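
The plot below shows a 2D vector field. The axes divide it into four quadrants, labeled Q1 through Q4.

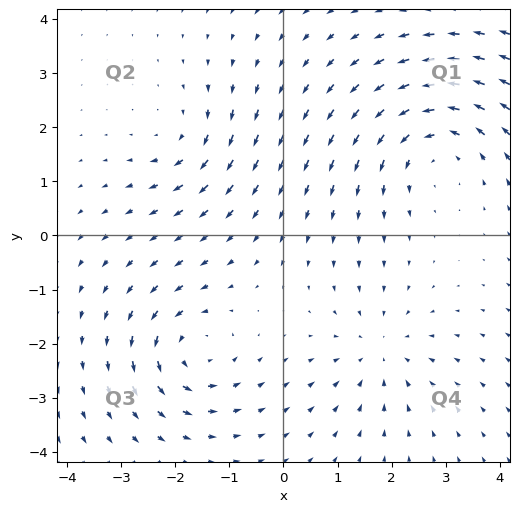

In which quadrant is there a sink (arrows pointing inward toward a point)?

The sink sits at approximately (1.8, -2.1), which lies in quadrant Q4. The divergence there is about -3, negative as expected for a sink.

Q4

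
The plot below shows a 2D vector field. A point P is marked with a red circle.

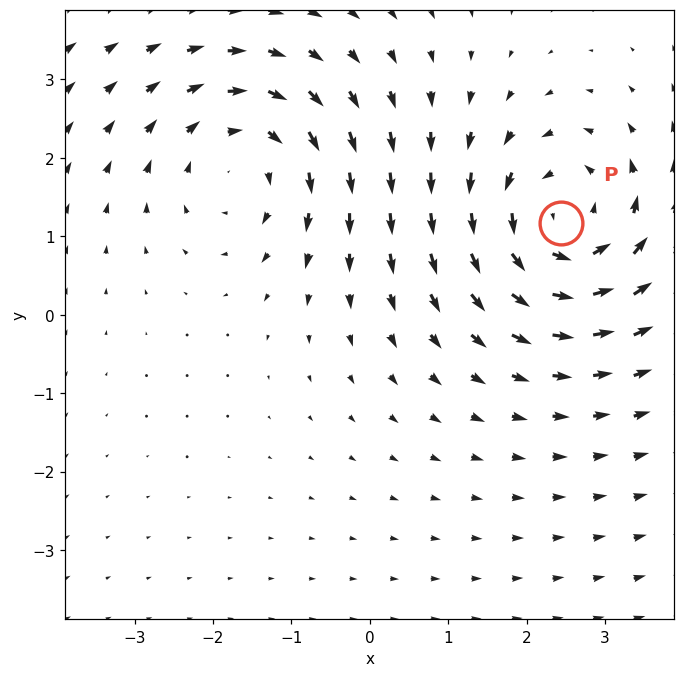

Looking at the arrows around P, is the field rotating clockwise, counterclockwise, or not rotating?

Near P at (2.4, 1.2) the arrows circulate counterclockwise. The curl (z-component) there is about +4; positive curl means counterclockwise rotation.

counterclockwise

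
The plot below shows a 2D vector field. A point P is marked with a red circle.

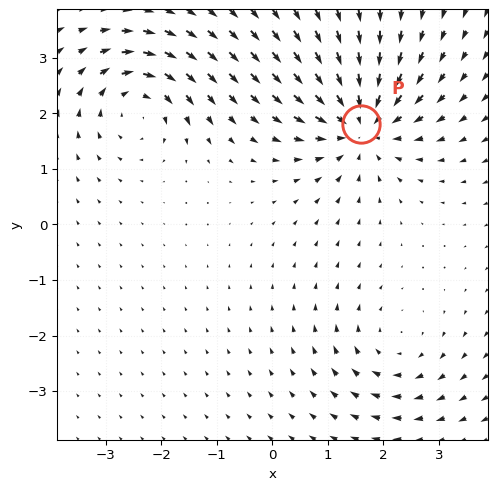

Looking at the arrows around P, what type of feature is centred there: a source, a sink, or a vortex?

At P (1.6, 1.8) the arrows converge inward. Divergence about -6, curl ≈0 — negative divergence with near-zero curl is a sink.

sink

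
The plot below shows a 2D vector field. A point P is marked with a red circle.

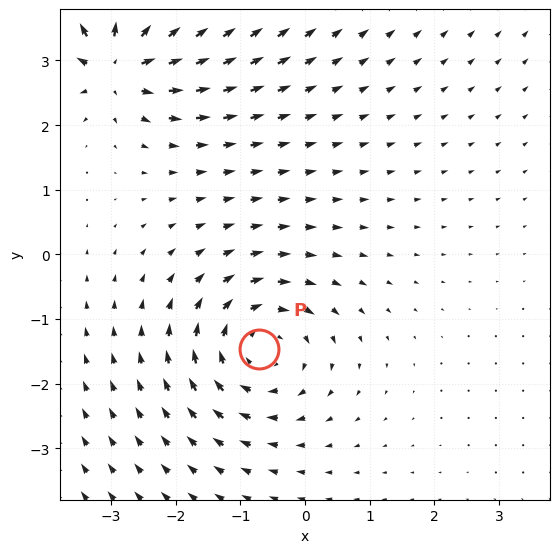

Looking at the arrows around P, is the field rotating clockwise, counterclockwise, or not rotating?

clockwise

Near P at (-0.7, -1.5) the arrows circulate clockwise. The curl (z-component) there is about -3; negative curl means clockwise rotation.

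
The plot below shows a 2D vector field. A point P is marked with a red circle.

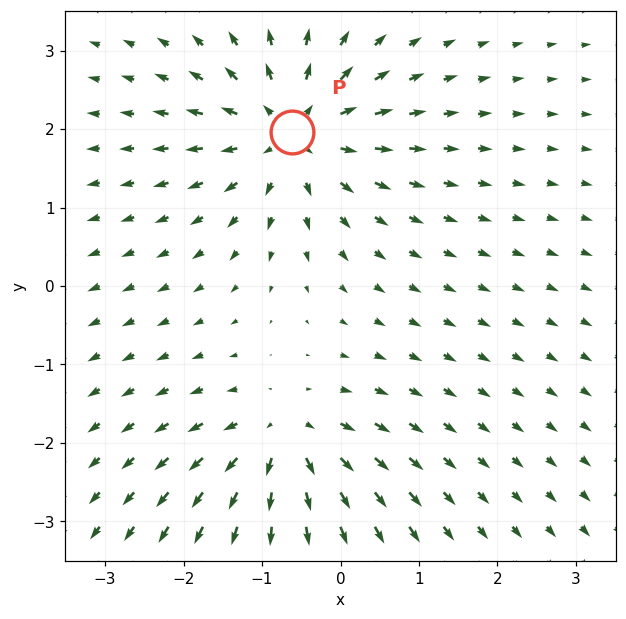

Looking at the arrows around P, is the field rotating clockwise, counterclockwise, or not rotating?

Near P at (-0.6, 2.0) the arrows show no circulation. The curl there is ≈0.

not rotating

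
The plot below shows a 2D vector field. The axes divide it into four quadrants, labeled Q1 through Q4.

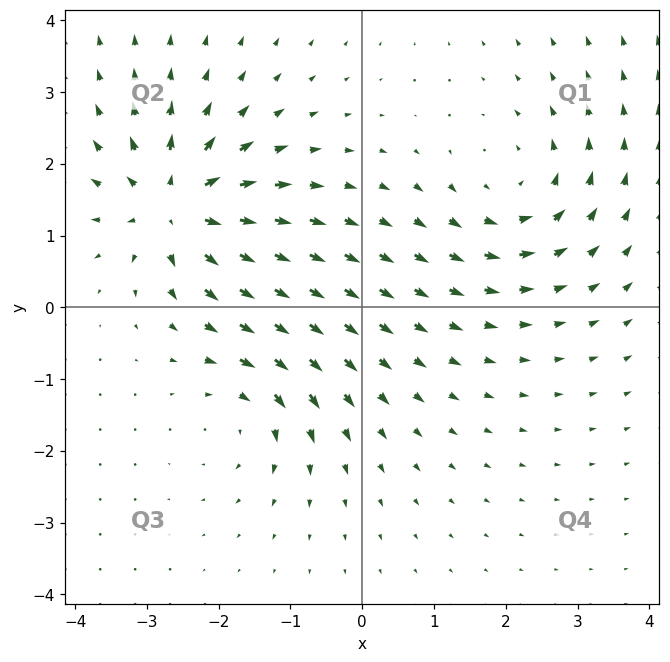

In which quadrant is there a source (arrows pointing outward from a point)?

The source sits at approximately (-2.6, 1.4), which lies in quadrant Q2. The divergence there is about +7, positive as expected for a source.

Q2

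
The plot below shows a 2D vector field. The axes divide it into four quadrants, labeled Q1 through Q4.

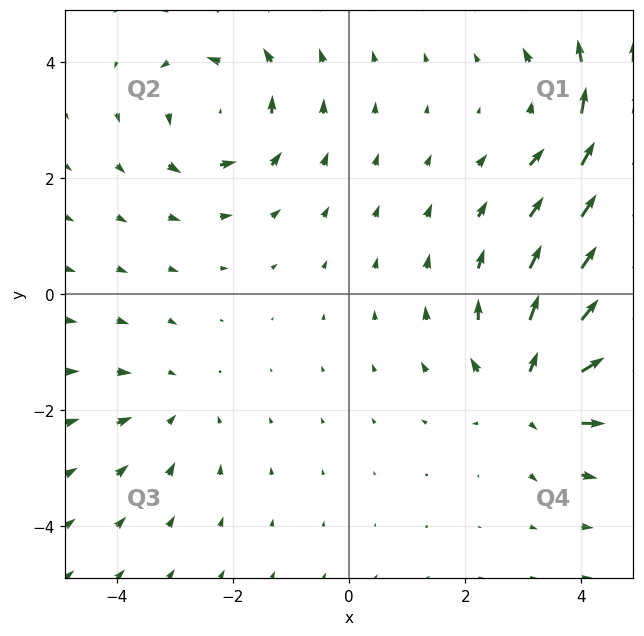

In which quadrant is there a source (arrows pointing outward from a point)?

Q4

The source sits at approximately (3.2, -1.6), which lies in quadrant Q4. The divergence there is about +5, positive as expected for a source.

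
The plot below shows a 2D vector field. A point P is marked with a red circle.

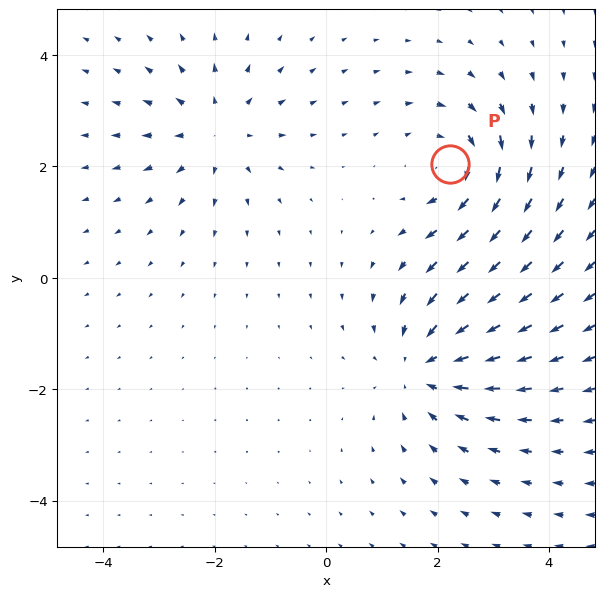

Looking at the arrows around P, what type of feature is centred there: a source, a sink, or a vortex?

vortex

At P (2.2, 2.0) the arrows circulate clockwise. Divergence ≈0, curl about -4 — near-zero divergence with nonzero curl is a vortex.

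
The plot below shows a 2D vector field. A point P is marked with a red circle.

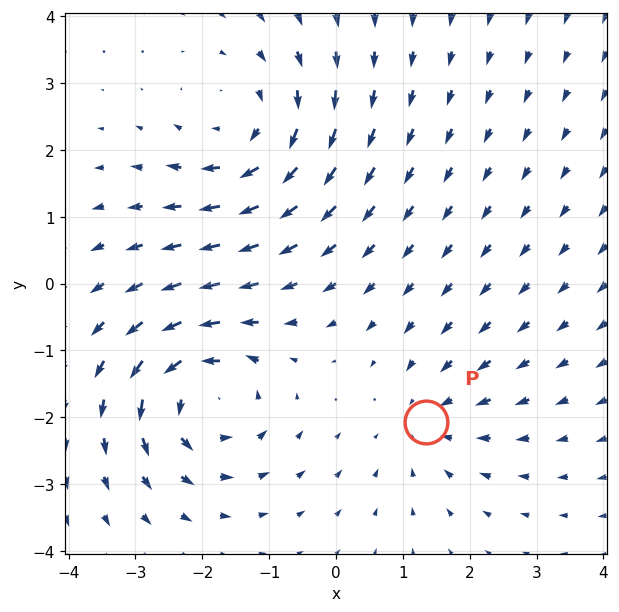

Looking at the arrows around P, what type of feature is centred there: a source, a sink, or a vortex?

sink

At P (1.3, -2.1) the arrows converge inward. Divergence about -3, curl ≈0 — negative divergence with near-zero curl is a sink.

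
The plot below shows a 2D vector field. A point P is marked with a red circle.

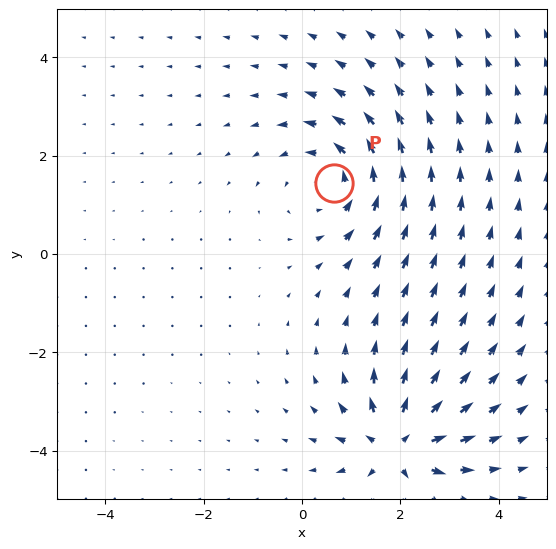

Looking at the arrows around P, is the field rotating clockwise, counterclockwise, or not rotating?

counterclockwise

Near P at (0.6, 1.4) the arrows circulate counterclockwise. The curl (z-component) there is about +4; positive curl means counterclockwise rotation.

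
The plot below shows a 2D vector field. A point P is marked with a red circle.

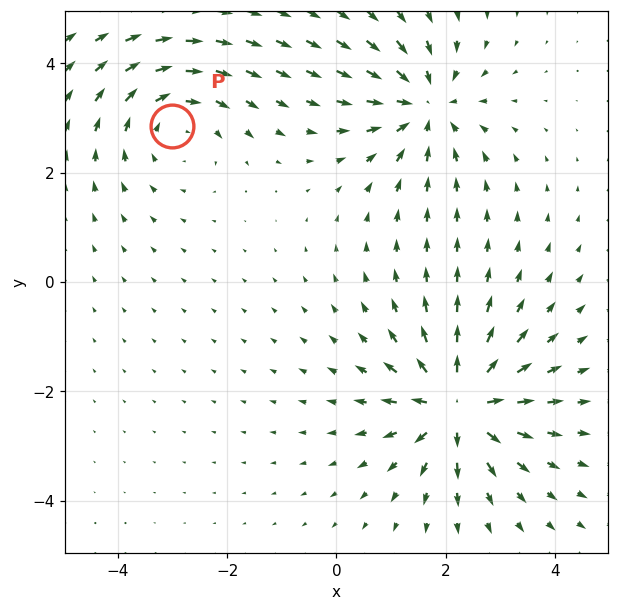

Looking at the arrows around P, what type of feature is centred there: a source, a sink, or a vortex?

At P (-3.0, 2.9) the arrows circulate clockwise. Divergence ≈0, curl about -3 — near-zero divergence with nonzero curl is a vortex.

vortex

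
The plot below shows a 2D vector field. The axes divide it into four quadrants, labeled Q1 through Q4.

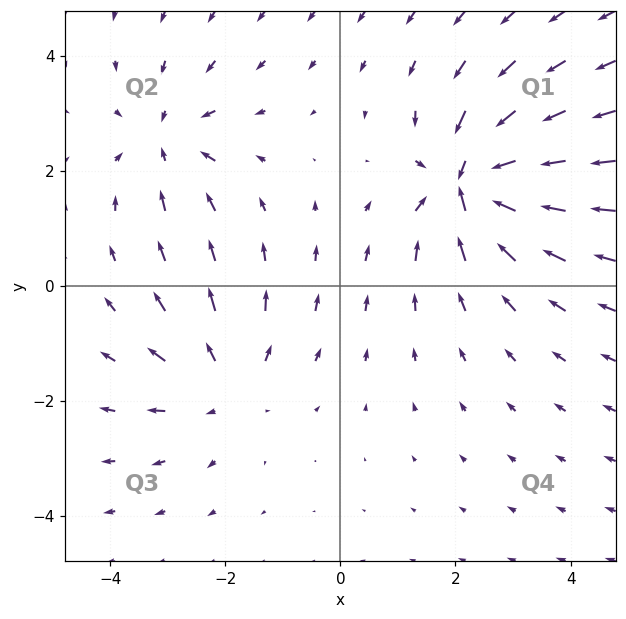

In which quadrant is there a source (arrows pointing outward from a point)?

Q3

The source sits at approximately (-2.0, -1.7), which lies in quadrant Q3. The divergence there is about +3, positive as expected for a source.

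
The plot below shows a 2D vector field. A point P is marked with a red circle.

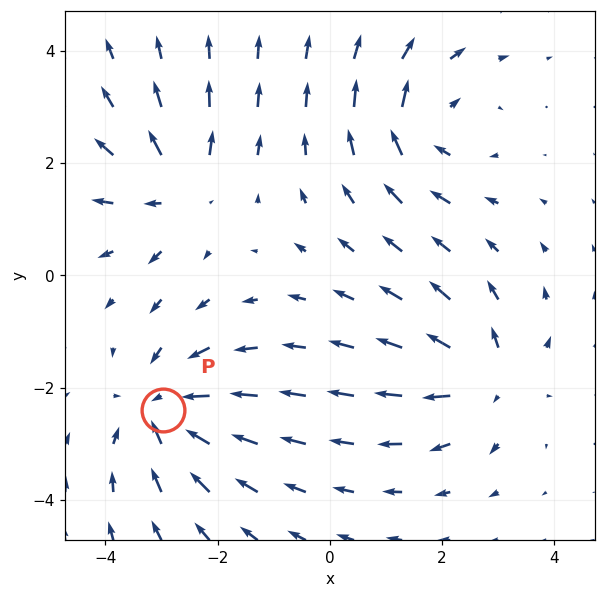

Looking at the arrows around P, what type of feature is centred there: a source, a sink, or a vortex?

At P (-3.0, -2.4) the arrows converge inward. Divergence about -3, curl ≈0 — negative divergence with near-zero curl is a sink.

sink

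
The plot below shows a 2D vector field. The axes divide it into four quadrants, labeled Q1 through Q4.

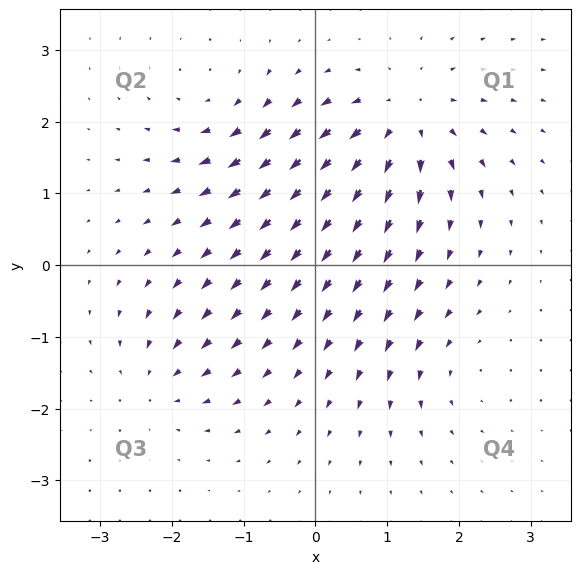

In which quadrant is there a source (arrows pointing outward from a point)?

Q1

The source sits at approximately (1.2, 2.0), which lies in quadrant Q1. The divergence there is about +6, positive as expected for a source.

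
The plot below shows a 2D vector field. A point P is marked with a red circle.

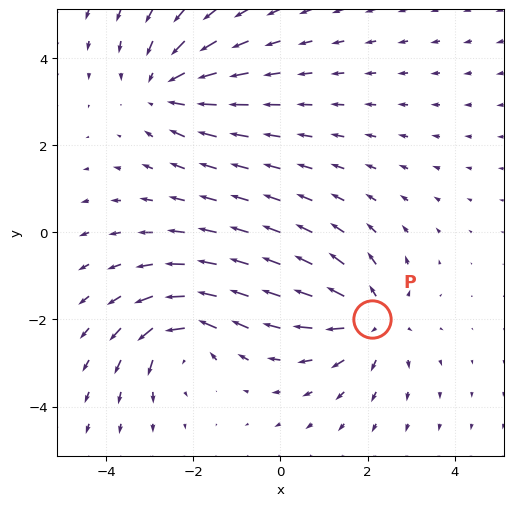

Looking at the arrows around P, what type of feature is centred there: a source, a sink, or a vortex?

source

At P (2.1, -2.0) the arrows spread outward. Divergence about +4, curl ≈0 — positive divergence with near-zero curl is a source.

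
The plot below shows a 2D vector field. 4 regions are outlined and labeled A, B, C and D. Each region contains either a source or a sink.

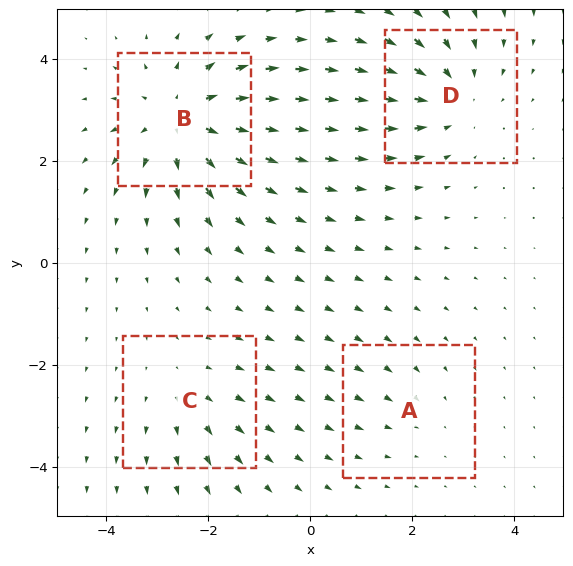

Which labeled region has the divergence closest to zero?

A

Divergence at each region's feature centre — A: about -2, B: about +6, C: about +3, D: about -4. Region A is closest to zero.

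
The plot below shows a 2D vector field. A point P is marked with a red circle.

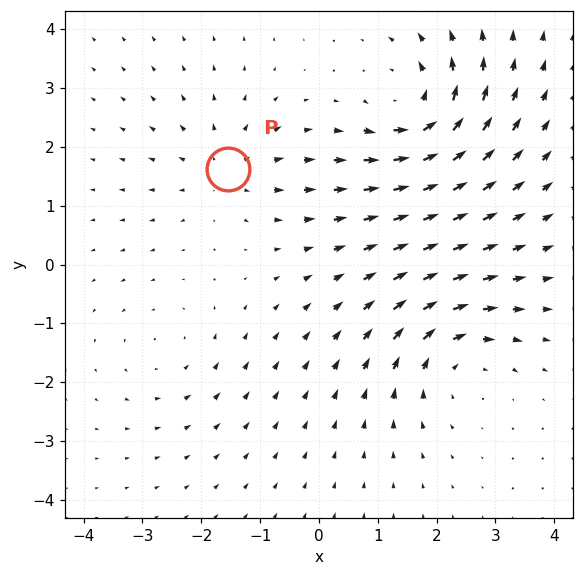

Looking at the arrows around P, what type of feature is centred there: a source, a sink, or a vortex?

At P (-1.6, 1.6) the arrows spread outward. Divergence about +3, curl ≈0 — positive divergence with near-zero curl is a source.

source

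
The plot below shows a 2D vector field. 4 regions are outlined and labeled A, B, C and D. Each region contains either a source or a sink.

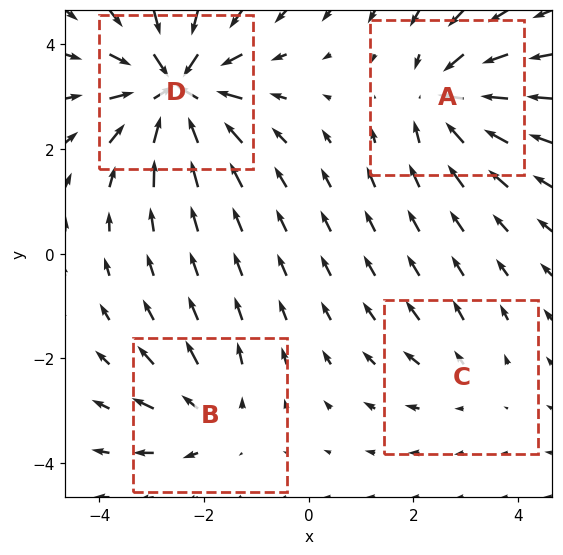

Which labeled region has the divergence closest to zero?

C

Divergence at each region's feature centre — A: about -5, B: about +3, C: about +2, D: about -8. Region C is closest to zero.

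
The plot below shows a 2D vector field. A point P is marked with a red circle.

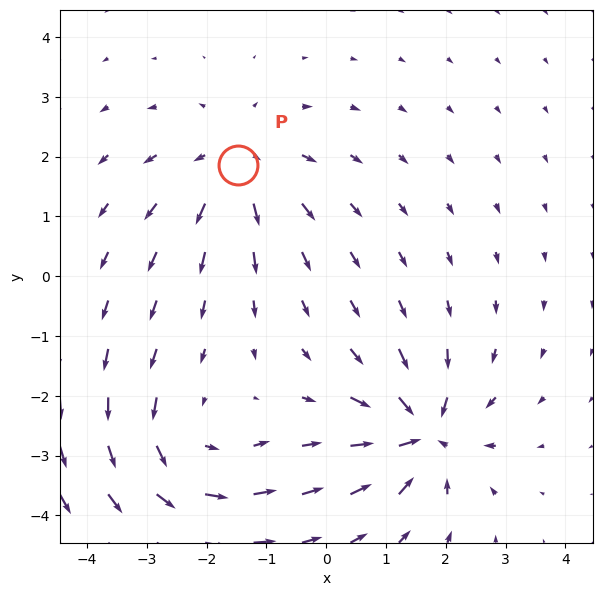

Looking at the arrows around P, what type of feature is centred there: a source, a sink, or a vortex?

source

At P (-1.5, 1.9) the arrows spread outward. Divergence about +3, curl ≈0 — positive divergence with near-zero curl is a source.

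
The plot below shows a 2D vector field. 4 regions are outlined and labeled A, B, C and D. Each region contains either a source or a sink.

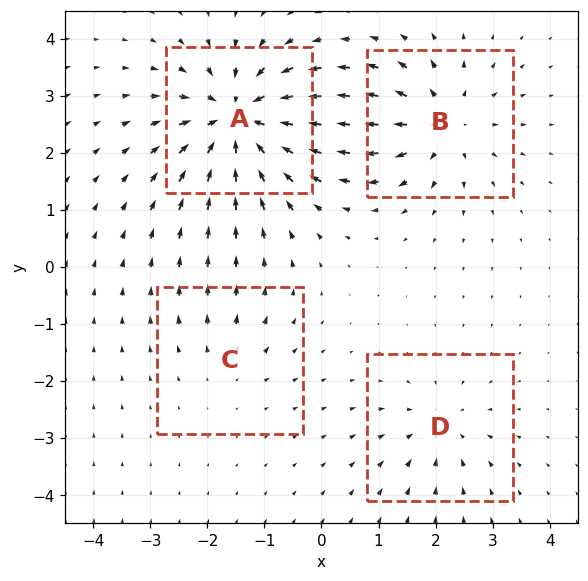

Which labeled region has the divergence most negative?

A

Divergence at each region's feature centre — A: about -9, B: about +6, C: about +2, D: about -4. Region A is most negative.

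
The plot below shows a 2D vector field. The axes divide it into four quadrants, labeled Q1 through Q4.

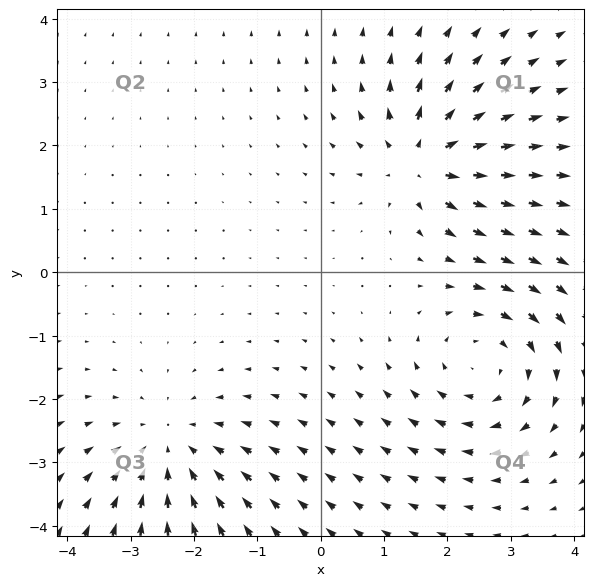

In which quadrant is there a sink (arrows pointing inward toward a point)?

Q3

The sink sits at approximately (-2.4, -2.8), which lies in quadrant Q3. The divergence there is about -3, negative as expected for a sink.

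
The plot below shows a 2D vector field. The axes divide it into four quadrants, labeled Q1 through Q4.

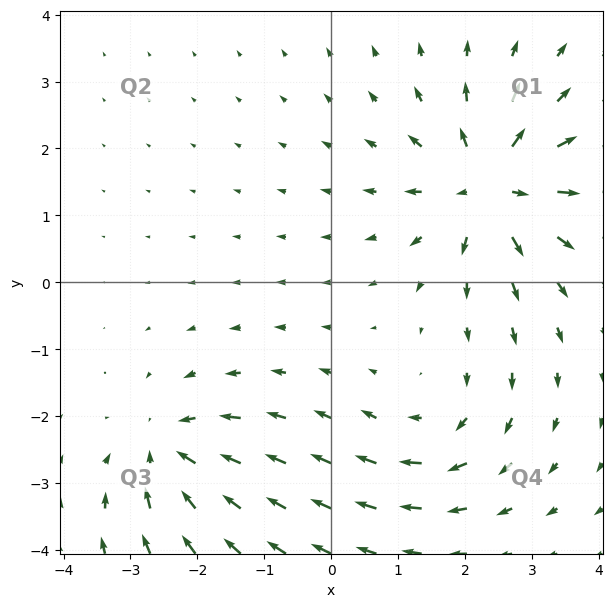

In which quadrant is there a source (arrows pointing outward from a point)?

Q1

The source sits at approximately (2.4, 1.4), which lies in quadrant Q1. The divergence there is about +5, positive as expected for a source.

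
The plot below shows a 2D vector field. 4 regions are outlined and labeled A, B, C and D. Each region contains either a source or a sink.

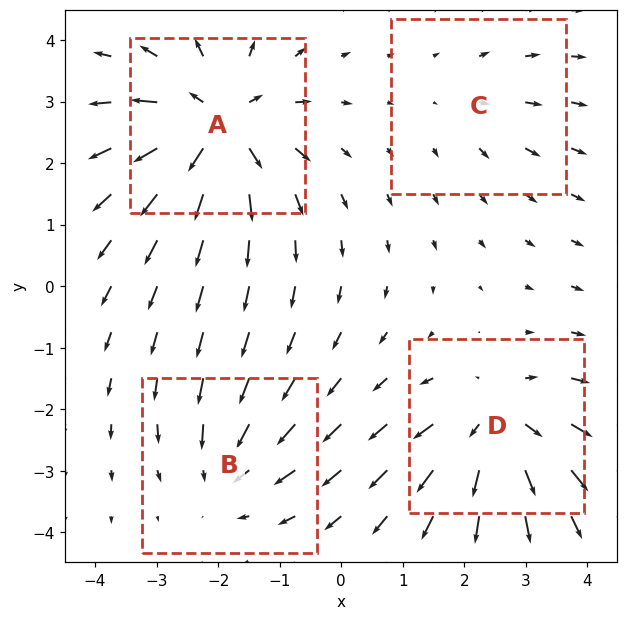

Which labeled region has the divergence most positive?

A

Divergence at each region's feature centre — A: about +7, B: about -4, C: about +2, D: about +6. Region A is most positive.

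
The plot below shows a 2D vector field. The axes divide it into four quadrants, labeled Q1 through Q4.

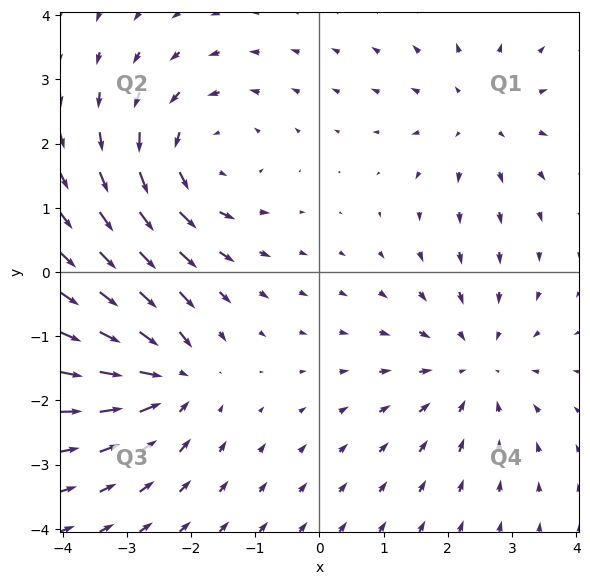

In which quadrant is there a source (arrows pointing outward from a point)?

The source sits at approximately (2.5, 2.4), which lies in quadrant Q1. The divergence there is about +3, positive as expected for a source.

Q1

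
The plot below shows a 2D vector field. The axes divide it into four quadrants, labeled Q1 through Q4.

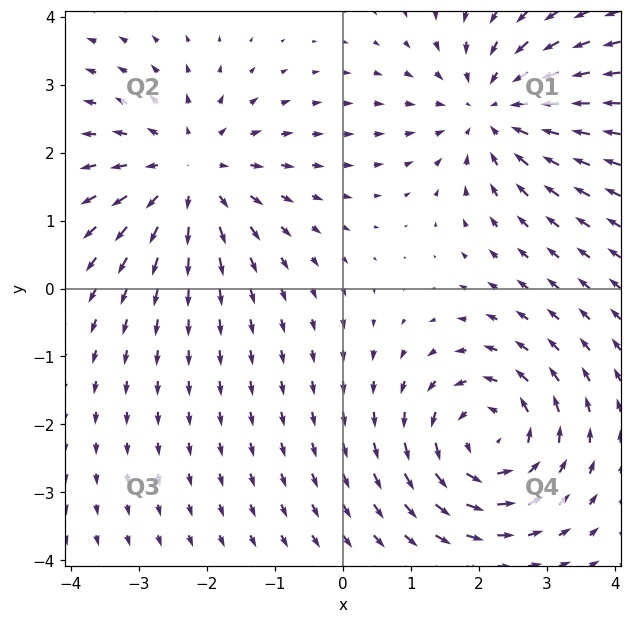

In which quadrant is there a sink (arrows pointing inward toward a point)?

Q1

The sink sits at approximately (2.2, 2.6), which lies in quadrant Q1. The divergence there is about -4, negative as expected for a sink.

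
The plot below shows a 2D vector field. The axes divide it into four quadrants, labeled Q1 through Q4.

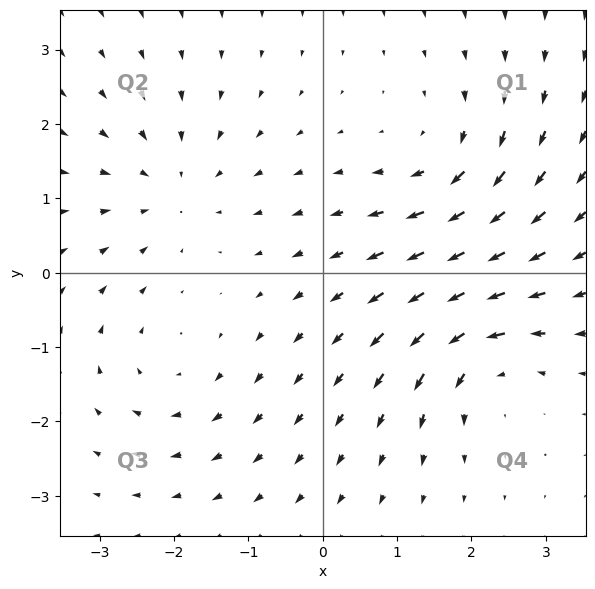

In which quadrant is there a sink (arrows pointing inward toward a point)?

Q2

The sink sits at approximately (-2.0, 1.2), which lies in quadrant Q2. The divergence there is about -4, negative as expected for a sink.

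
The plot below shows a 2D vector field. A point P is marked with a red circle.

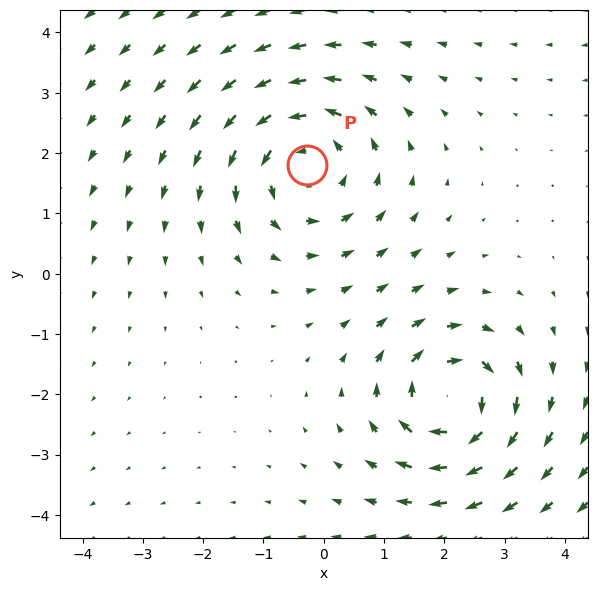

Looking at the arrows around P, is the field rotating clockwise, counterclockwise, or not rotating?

Near P at (-0.3, 1.8) the arrows circulate counterclockwise. The curl (z-component) there is about +3; positive curl means counterclockwise rotation.

counterclockwise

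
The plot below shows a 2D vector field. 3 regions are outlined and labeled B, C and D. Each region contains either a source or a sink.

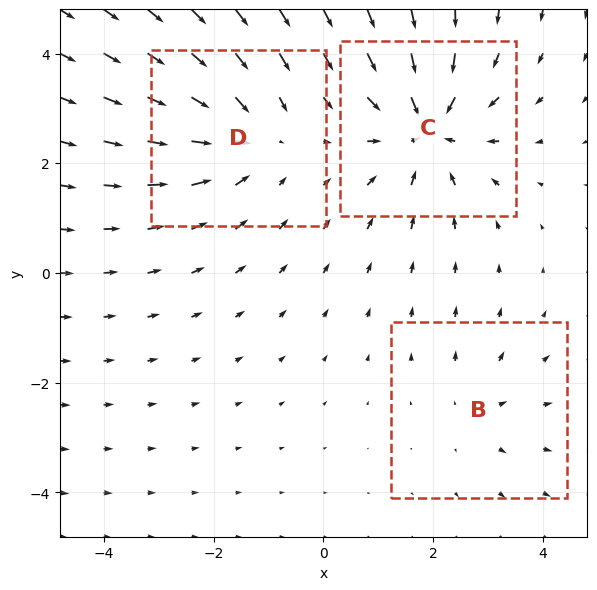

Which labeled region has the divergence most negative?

Divergence at each region's feature centre — B: about +2, C: about -5, D: about -3. Region C is most negative.

C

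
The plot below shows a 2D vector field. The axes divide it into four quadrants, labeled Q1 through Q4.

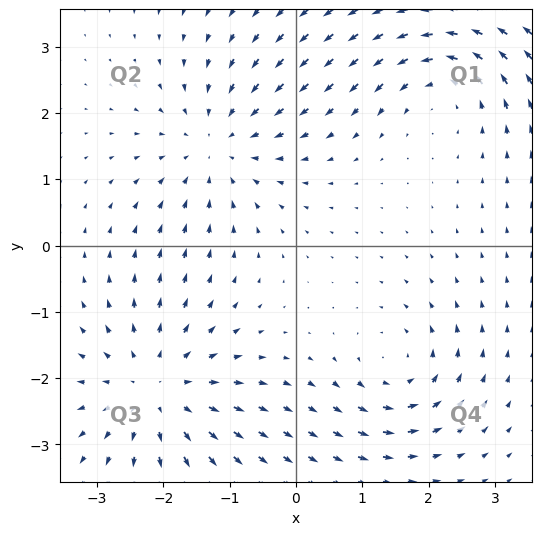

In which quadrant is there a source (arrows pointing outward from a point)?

Q3

The source sits at approximately (-2.1, -2.2), which lies in quadrant Q3. The divergence there is about +4, positive as expected for a source.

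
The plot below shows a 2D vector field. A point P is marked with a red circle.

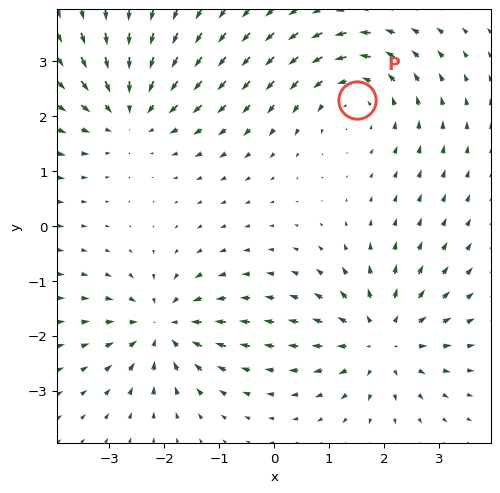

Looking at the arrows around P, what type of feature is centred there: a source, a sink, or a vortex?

vortex

At P (1.5, 2.3) the arrows circulate counterclockwise. Divergence ≈0, curl about +4 — near-zero divergence with nonzero curl is a vortex.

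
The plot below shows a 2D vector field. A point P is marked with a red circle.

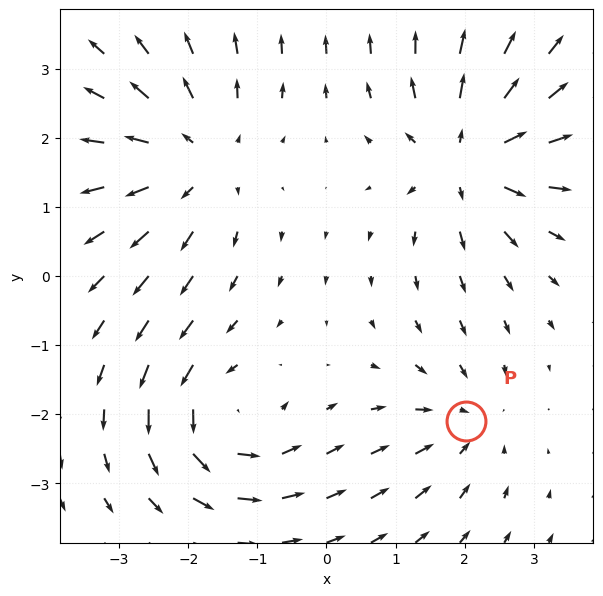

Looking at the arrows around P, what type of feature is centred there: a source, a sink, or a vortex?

sink

At P (2.0, -2.1) the arrows converge inward. Divergence about -3, curl ≈0 — negative divergence with near-zero curl is a sink.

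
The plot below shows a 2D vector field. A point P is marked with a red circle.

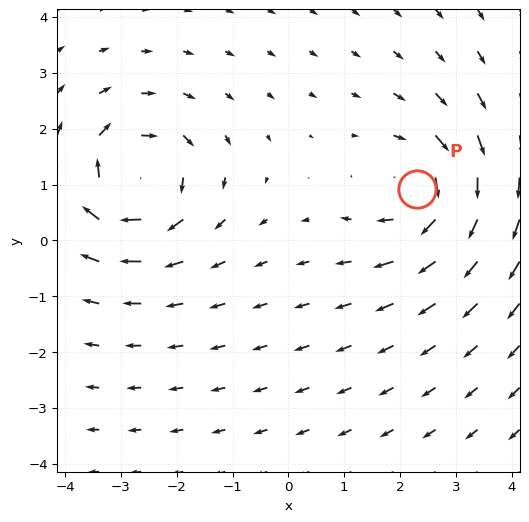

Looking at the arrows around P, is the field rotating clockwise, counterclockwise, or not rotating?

Near P at (2.3, 0.9) the arrows circulate clockwise. The curl (z-component) there is about -5; negative curl means clockwise rotation.

clockwise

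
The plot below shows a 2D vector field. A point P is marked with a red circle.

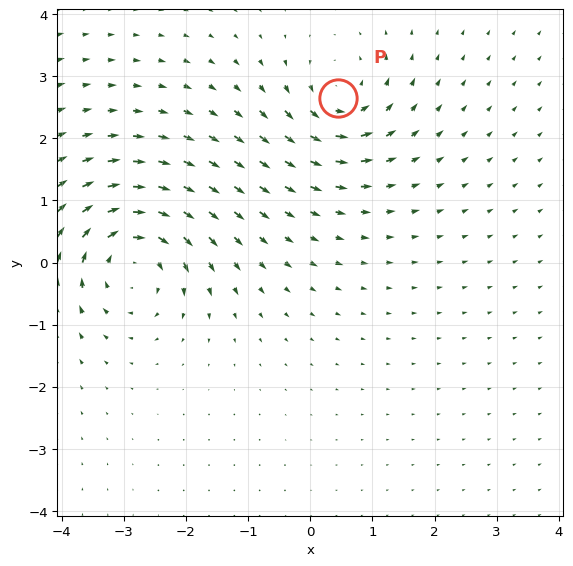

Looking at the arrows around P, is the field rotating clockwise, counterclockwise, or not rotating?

counterclockwise

Near P at (0.4, 2.7) the arrows circulate counterclockwise. The curl (z-component) there is about +4; positive curl means counterclockwise rotation.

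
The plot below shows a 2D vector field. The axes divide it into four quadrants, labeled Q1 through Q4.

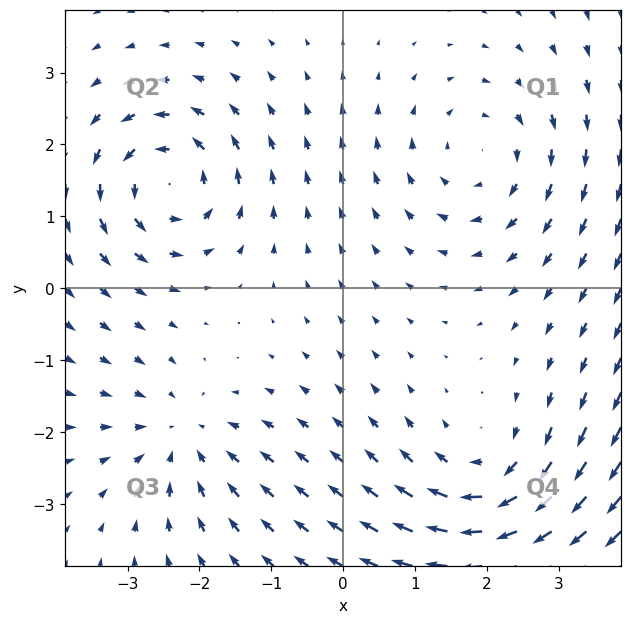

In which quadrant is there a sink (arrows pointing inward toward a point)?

The sink sits at approximately (-2.2, -2.1), which lies in quadrant Q3. The divergence there is about -4, negative as expected for a sink.

Q3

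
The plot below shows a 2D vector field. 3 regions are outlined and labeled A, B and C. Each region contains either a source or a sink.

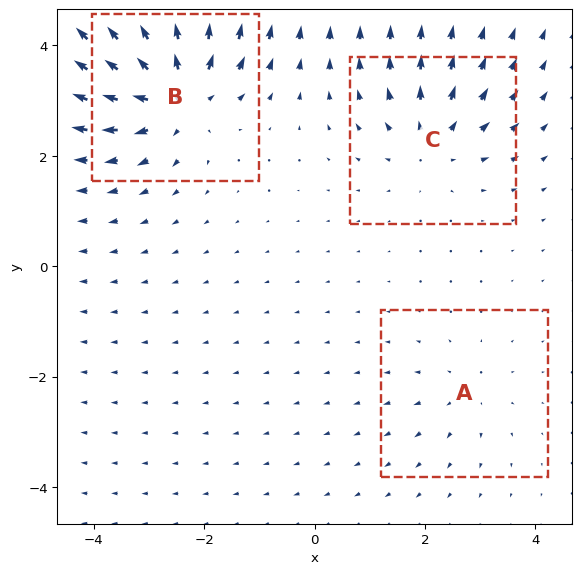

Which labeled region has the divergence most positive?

B

Divergence at each region's feature centre — A: about +2, B: about +6, C: about +3. Region B is most positive.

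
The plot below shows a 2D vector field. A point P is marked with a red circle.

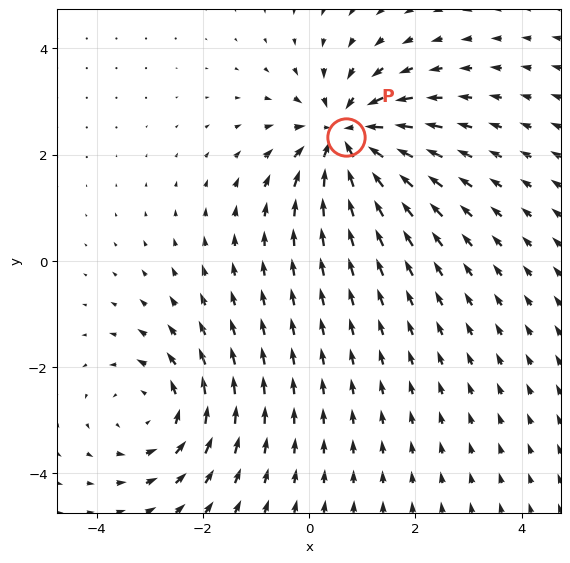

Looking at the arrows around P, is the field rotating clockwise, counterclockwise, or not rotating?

Near P at (0.7, 2.3) the arrows show no circulation. The curl there is ≈0.

not rotating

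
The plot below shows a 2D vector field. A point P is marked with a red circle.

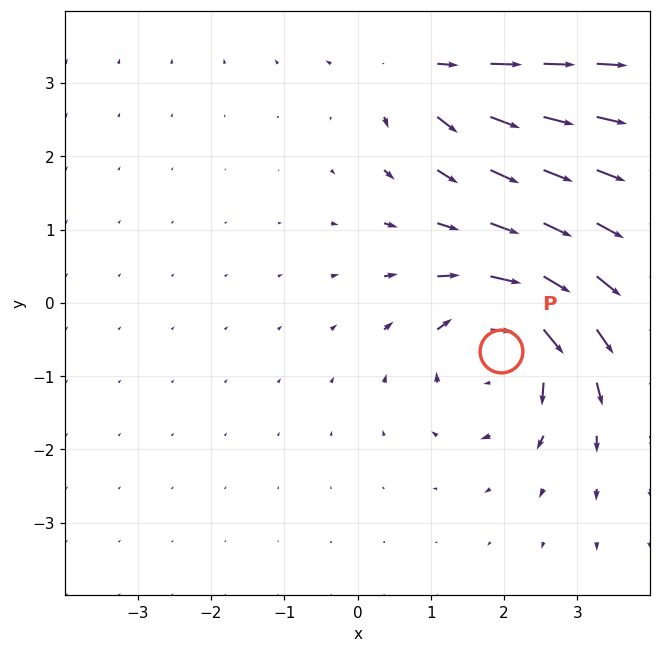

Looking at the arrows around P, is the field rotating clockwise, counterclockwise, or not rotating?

clockwise

Near P at (2.0, -0.7) the arrows circulate clockwise. The curl (z-component) there is about -4; negative curl means clockwise rotation.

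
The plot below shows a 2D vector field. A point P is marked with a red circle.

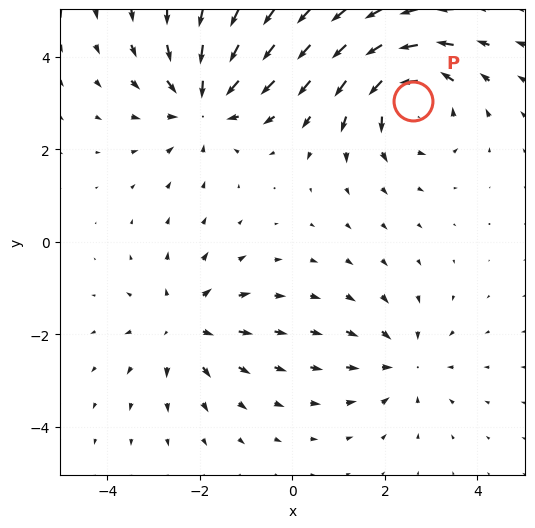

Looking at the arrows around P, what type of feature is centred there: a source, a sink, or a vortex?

At P (2.6, 3.1) the arrows circulate counterclockwise. Divergence ≈0, curl about +5 — near-zero divergence with nonzero curl is a vortex.

vortex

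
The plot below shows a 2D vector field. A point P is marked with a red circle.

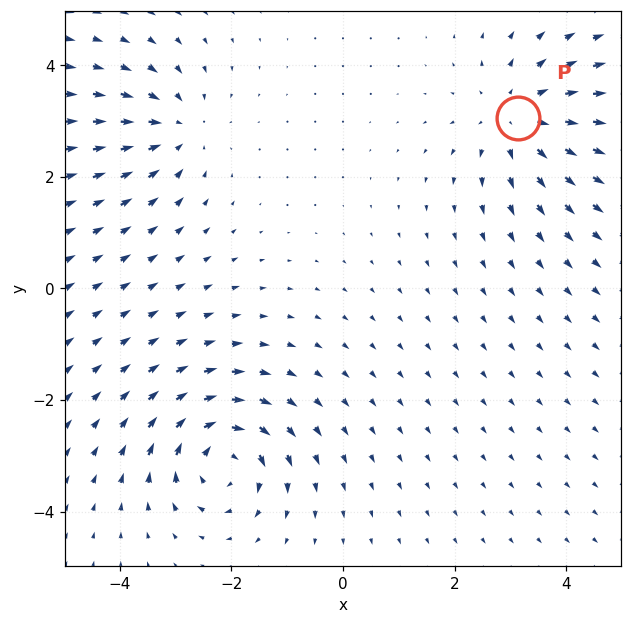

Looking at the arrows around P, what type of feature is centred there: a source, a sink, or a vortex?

At P (3.1, 3.1) the arrows spread outward. Divergence about +4, curl ≈0 — positive divergence with near-zero curl is a source.

source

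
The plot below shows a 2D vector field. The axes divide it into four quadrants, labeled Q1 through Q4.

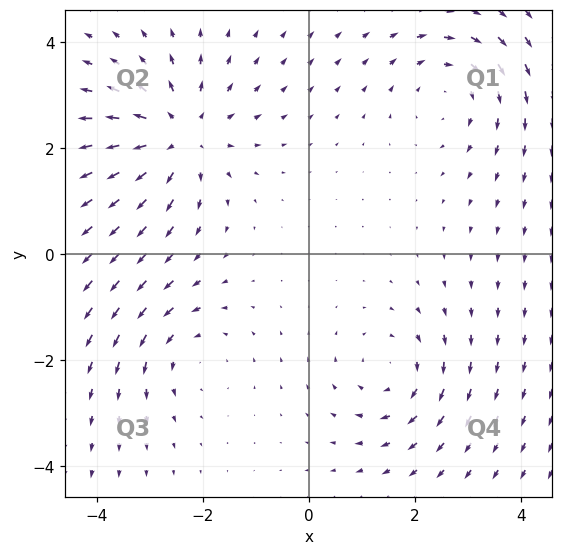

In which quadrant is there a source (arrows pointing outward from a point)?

The source sits at approximately (-2.5, 2.2), which lies in quadrant Q2. The divergence there is about +5, positive as expected for a source.

Q2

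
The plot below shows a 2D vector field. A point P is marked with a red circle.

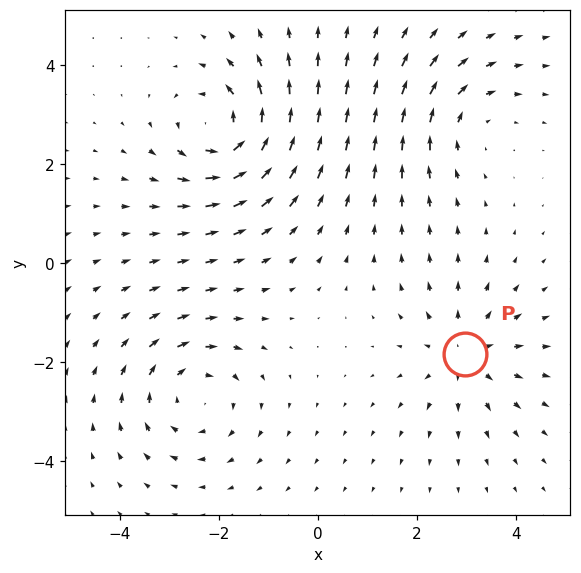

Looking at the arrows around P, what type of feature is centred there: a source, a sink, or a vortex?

source

At P (3.0, -1.8) the arrows spread outward. Divergence about +3, curl ≈0 — positive divergence with near-zero curl is a source.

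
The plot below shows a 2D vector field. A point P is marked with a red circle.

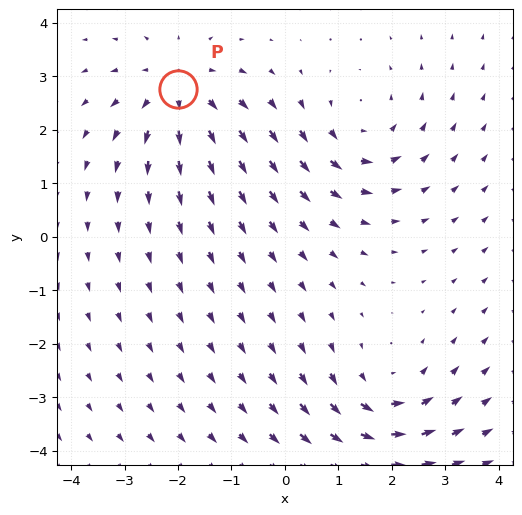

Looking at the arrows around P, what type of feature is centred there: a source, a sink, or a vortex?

At P (-2.0, 2.8) the arrows spread outward. Divergence about +4, curl ≈0 — positive divergence with near-zero curl is a source.

source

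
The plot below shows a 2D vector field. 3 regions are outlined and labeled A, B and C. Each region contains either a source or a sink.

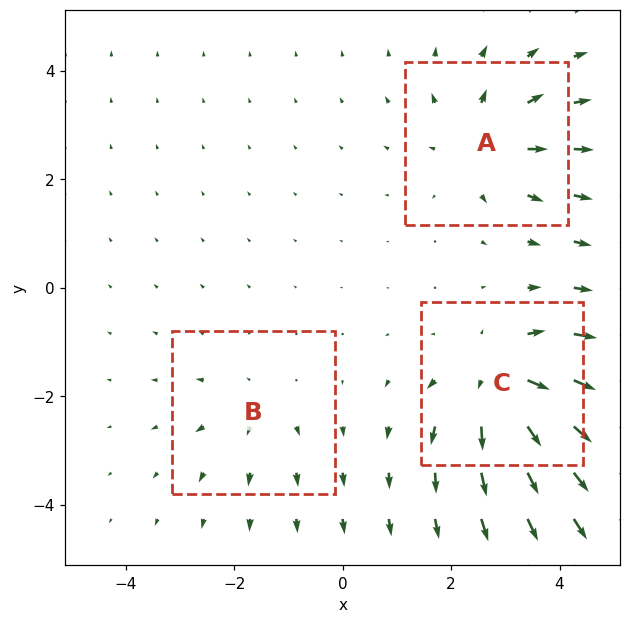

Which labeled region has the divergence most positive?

C

Divergence at each region's feature centre — A: about +4, B: about +2, C: about +5. Region C is most positive.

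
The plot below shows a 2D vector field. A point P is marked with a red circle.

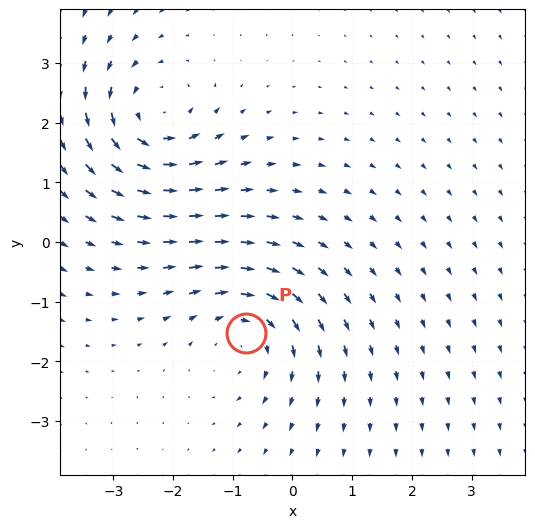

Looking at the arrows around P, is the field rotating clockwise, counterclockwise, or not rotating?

clockwise

Near P at (-0.8, -1.5) the arrows circulate clockwise. The curl (z-component) there is about -3; negative curl means clockwise rotation.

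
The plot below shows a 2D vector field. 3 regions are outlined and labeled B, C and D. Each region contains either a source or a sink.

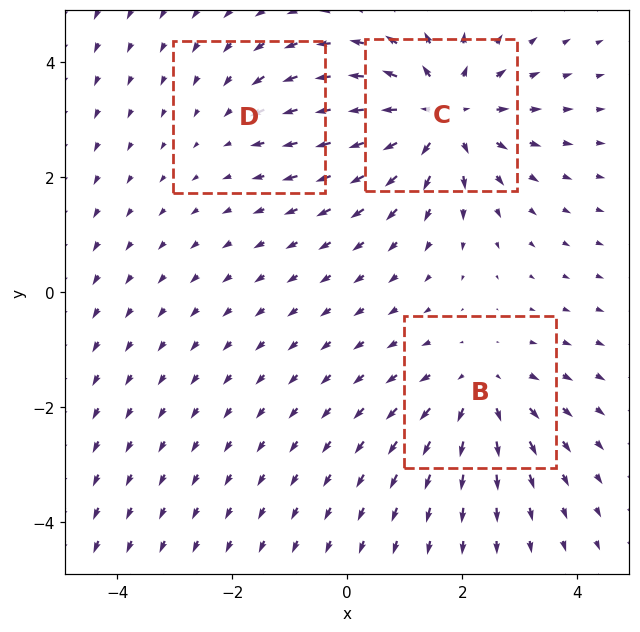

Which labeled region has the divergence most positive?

Divergence at each region's feature centre — B: about +3, C: about +5, D: about -2. Region C is most positive.

C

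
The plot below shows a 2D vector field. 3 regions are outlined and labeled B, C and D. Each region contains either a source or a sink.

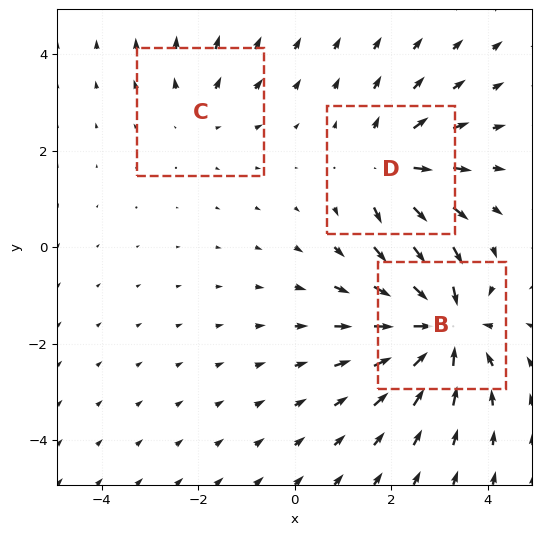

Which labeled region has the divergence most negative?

Divergence at each region's feature centre — B: about -5, C: about +2, D: about +3. Region B is most negative.

B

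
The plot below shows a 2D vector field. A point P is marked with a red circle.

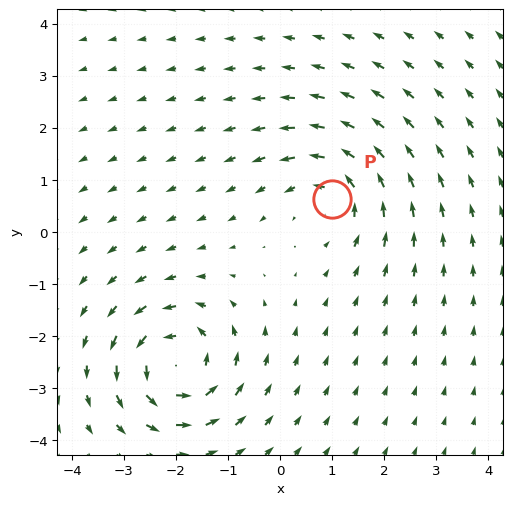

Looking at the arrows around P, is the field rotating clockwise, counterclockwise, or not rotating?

counterclockwise

Near P at (1.0, 0.6) the arrows circulate counterclockwise. The curl (z-component) there is about +3; positive curl means counterclockwise rotation.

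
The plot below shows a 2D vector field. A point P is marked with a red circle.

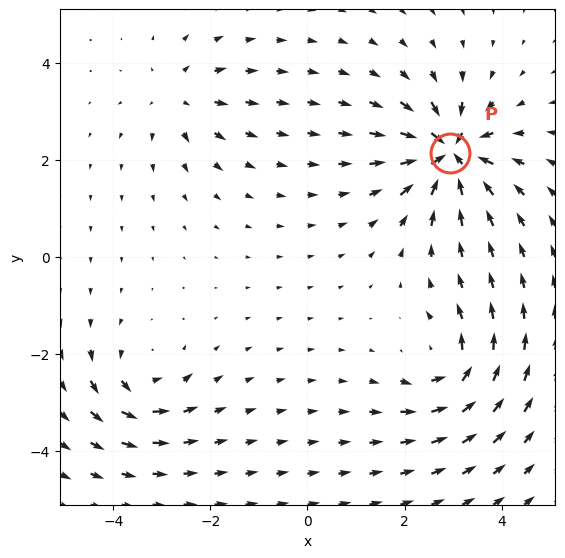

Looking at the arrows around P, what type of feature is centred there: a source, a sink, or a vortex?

sink

At P (2.9, 2.1) the arrows converge inward. Divergence about -7, curl ≈0 — negative divergence with near-zero curl is a sink.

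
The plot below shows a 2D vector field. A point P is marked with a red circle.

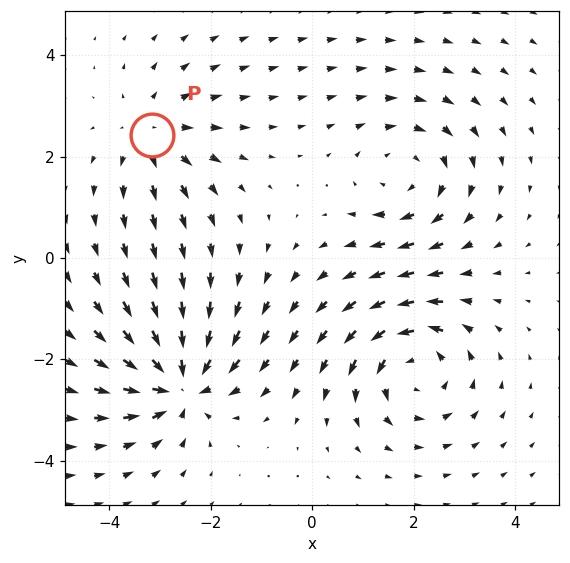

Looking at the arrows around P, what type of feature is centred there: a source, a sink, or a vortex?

At P (-3.2, 2.4) the arrows spread outward. Divergence about +4, curl ≈0 — positive divergence with near-zero curl is a source.

source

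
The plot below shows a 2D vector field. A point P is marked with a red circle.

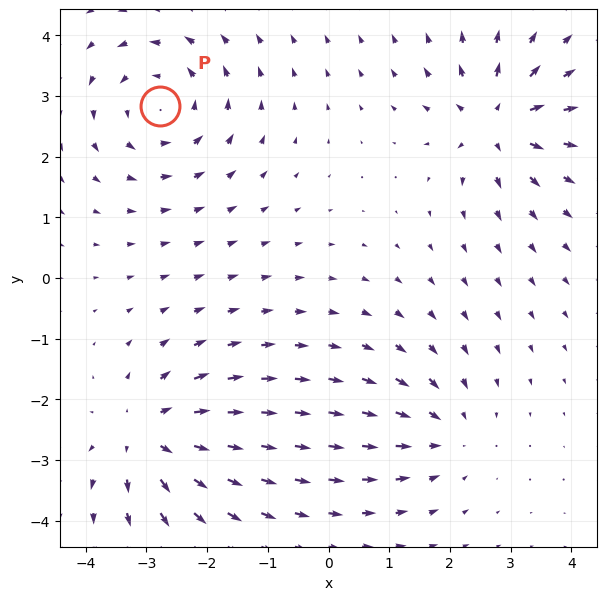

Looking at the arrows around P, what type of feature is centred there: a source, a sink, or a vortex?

vortex

At P (-2.8, 2.8) the arrows circulate counterclockwise. Divergence ≈0, curl about +4 — near-zero divergence with nonzero curl is a vortex.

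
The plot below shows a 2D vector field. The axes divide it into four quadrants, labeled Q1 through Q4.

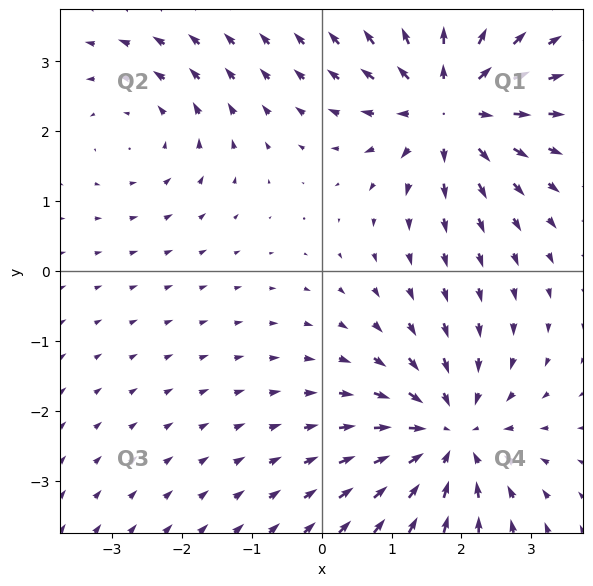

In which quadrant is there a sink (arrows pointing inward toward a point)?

The sink sits at approximately (1.8, -2.4), which lies in quadrant Q4. The divergence there is about -5, negative as expected for a sink.

Q4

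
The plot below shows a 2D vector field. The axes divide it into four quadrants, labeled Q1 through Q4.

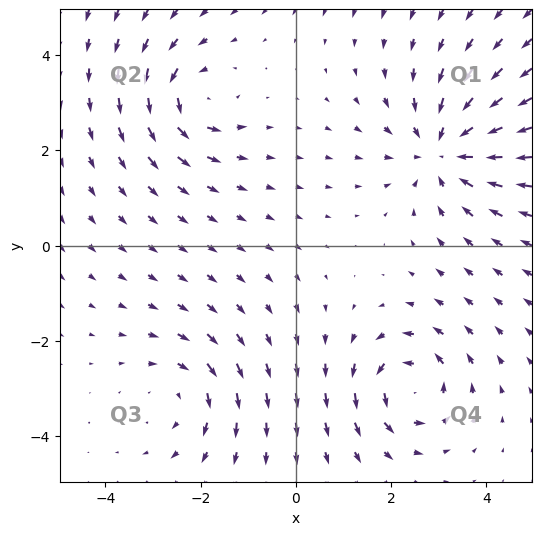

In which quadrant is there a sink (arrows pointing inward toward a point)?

Q1

The sink sits at approximately (3.1, 2.0), which lies in quadrant Q1. The divergence there is about -4, negative as expected for a sink.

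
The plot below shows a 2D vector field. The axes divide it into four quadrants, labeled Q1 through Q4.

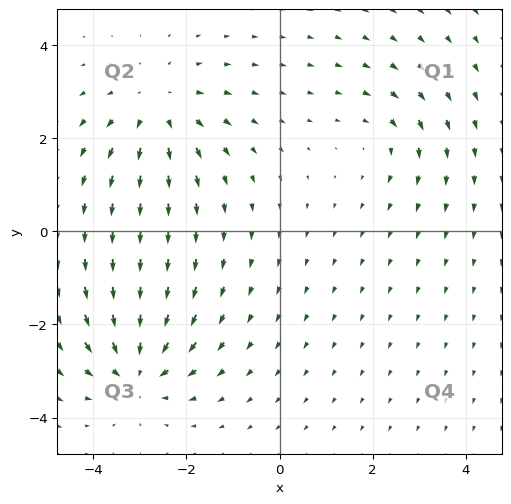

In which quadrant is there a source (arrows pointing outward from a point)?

The source sits at approximately (-2.6, 2.6), which lies in quadrant Q2. The divergence there is about +4, positive as expected for a source.

Q2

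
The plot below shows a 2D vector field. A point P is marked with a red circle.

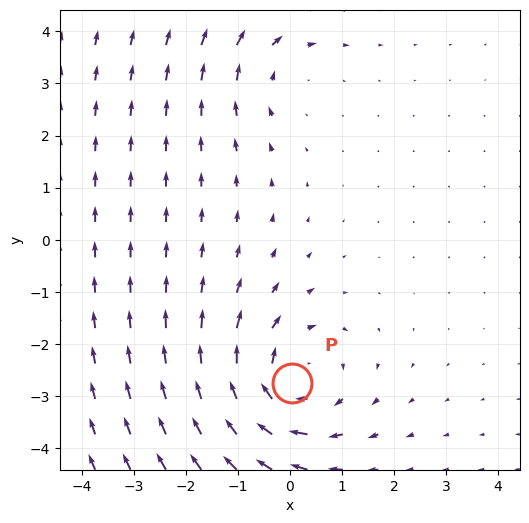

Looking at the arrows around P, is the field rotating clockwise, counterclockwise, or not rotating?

clockwise

Near P at (0.0, -2.7) the arrows circulate clockwise. The curl (z-component) there is about -4; negative curl means clockwise rotation.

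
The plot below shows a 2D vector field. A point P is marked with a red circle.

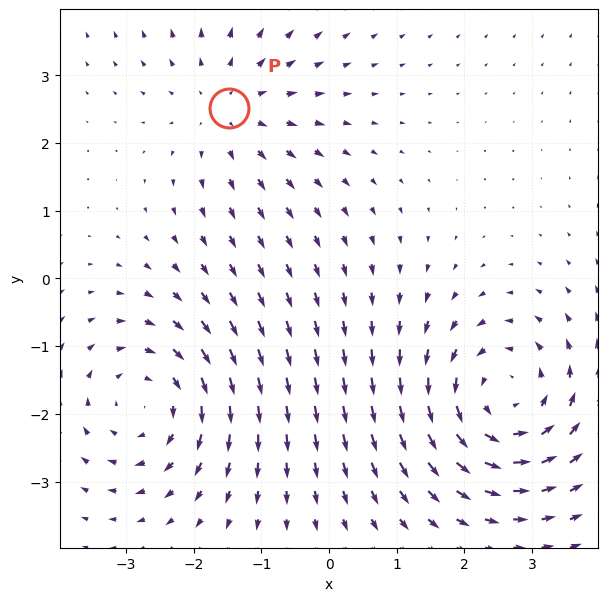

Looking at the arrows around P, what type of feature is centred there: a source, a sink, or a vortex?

At P (-1.5, 2.5) the arrows spread outward. Divergence about +2, curl ≈0 — positive divergence with near-zero curl is a source.

source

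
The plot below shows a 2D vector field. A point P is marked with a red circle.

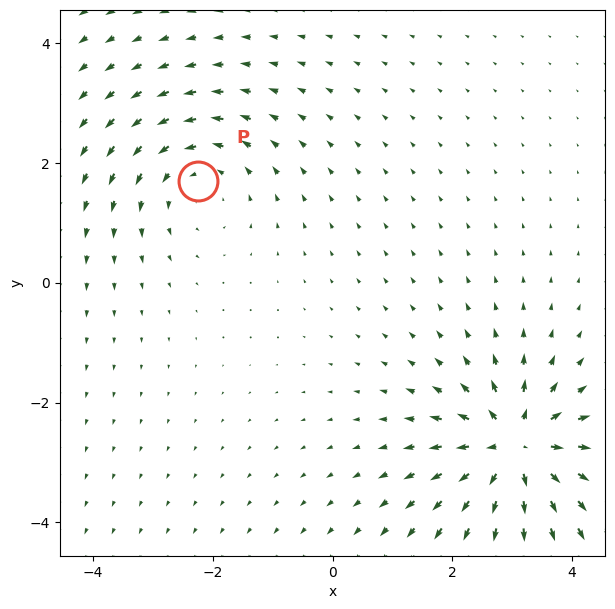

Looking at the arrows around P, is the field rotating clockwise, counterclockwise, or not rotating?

Near P at (-2.2, 1.7) the arrows circulate counterclockwise. The curl (z-component) there is about +3; positive curl means counterclockwise rotation.

counterclockwise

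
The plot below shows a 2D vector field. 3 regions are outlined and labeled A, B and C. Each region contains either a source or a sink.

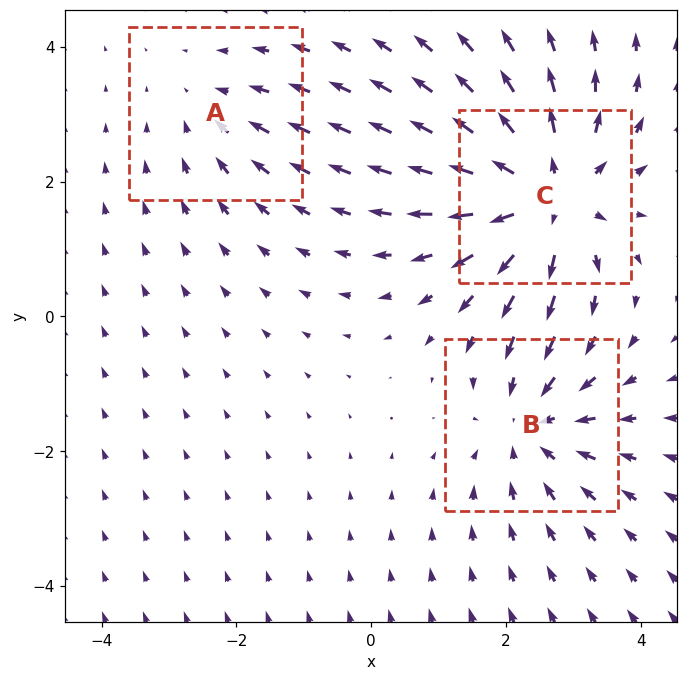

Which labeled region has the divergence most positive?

C

Divergence at each region's feature centre — A: about -2, B: about -3, C: about +4. Region C is most positive.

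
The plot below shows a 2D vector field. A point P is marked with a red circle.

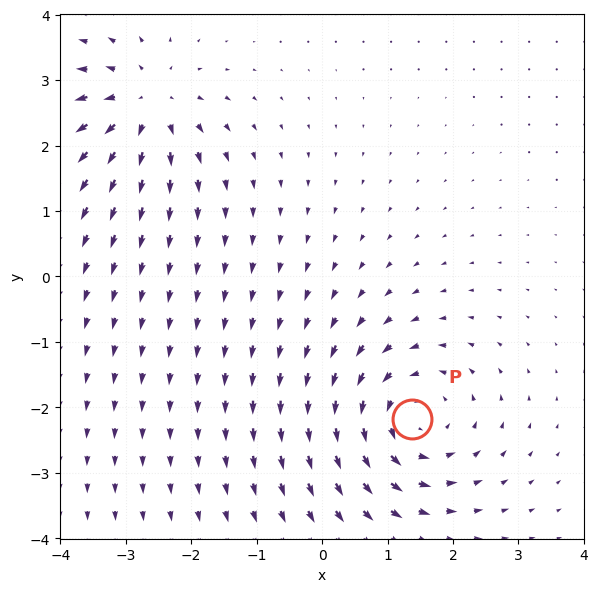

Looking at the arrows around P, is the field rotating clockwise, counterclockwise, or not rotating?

counterclockwise

Near P at (1.4, -2.2) the arrows circulate counterclockwise. The curl (z-component) there is about +5; positive curl means counterclockwise rotation.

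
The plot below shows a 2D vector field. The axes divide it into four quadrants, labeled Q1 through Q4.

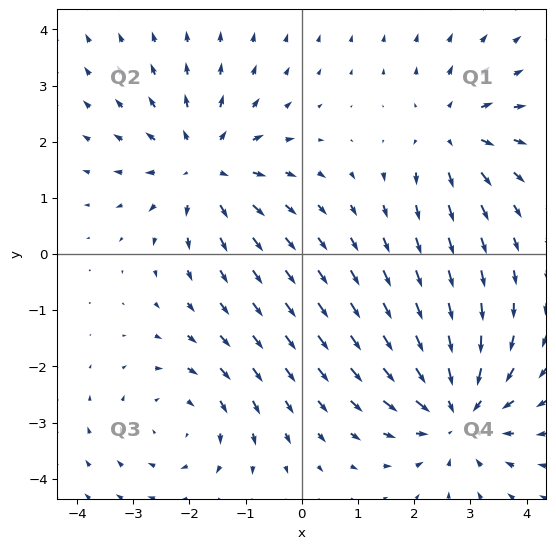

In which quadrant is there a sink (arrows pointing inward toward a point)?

Q4

The sink sits at approximately (2.8, -2.8), which lies in quadrant Q4. The divergence there is about -5, negative as expected for a sink.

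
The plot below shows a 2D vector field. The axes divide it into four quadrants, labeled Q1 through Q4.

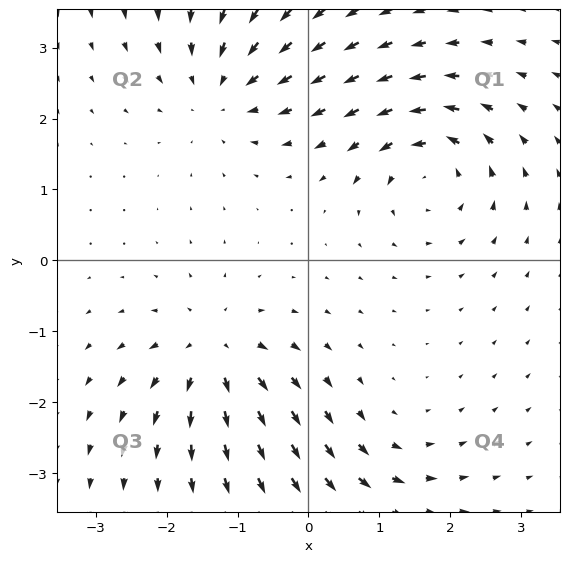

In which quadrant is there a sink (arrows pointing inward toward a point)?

Q2

The sink sits at approximately (-1.2, 2.4), which lies in quadrant Q2. The divergence there is about -5, negative as expected for a sink.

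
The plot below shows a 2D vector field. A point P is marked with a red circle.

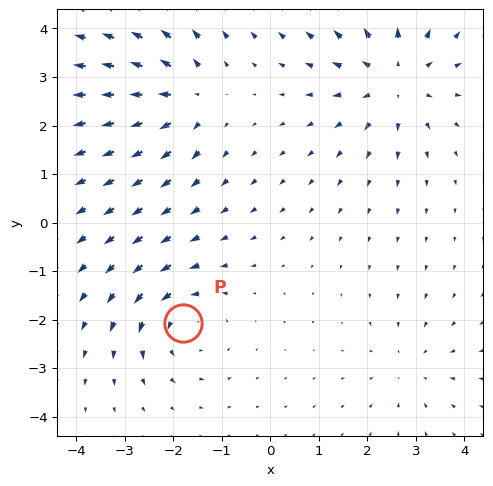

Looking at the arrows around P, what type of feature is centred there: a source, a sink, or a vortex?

vortex

At P (-1.8, -2.1) the arrows circulate counterclockwise. Divergence ≈0, curl about +4 — near-zero divergence with nonzero curl is a vortex.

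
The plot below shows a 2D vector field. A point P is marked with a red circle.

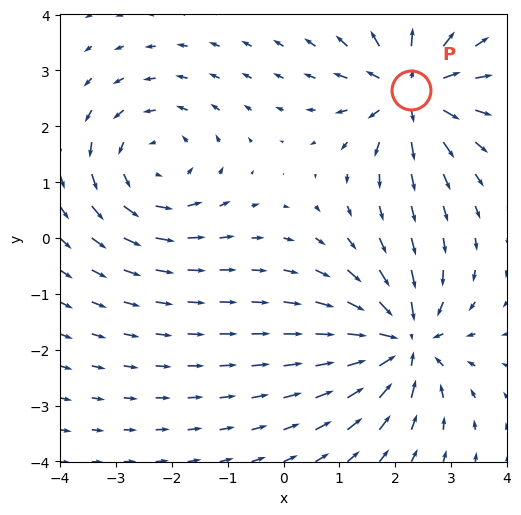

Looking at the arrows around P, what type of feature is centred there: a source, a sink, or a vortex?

At P (2.3, 2.6) the arrows spread outward. Divergence about +6, curl ≈0 — positive divergence with near-zero curl is a source.

source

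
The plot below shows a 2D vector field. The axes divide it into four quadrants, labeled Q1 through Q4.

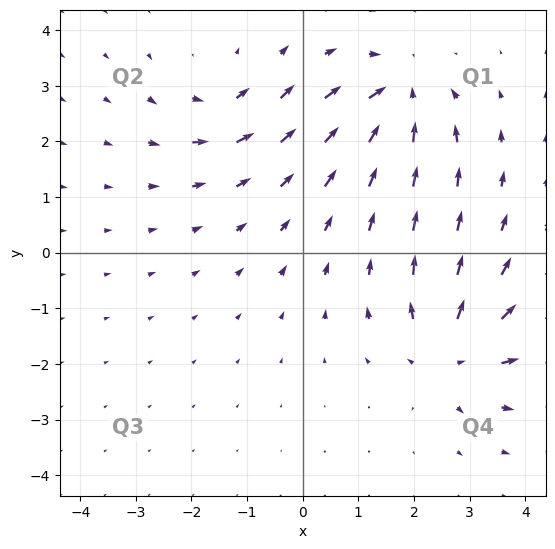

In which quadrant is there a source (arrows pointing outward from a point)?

Q4

The source sits at approximately (2.7, -1.8), which lies in quadrant Q4. The divergence there is about +4, positive as expected for a source.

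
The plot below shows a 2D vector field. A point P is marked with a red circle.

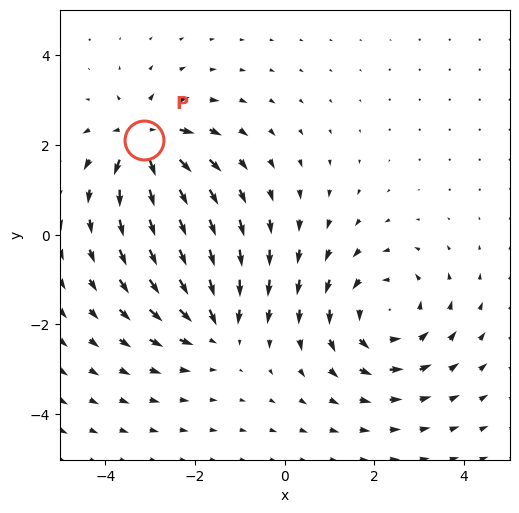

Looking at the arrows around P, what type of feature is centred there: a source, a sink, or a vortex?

source

At P (-3.1, 2.1) the arrows spread outward. Divergence about +6, curl ≈0 — positive divergence with near-zero curl is a source.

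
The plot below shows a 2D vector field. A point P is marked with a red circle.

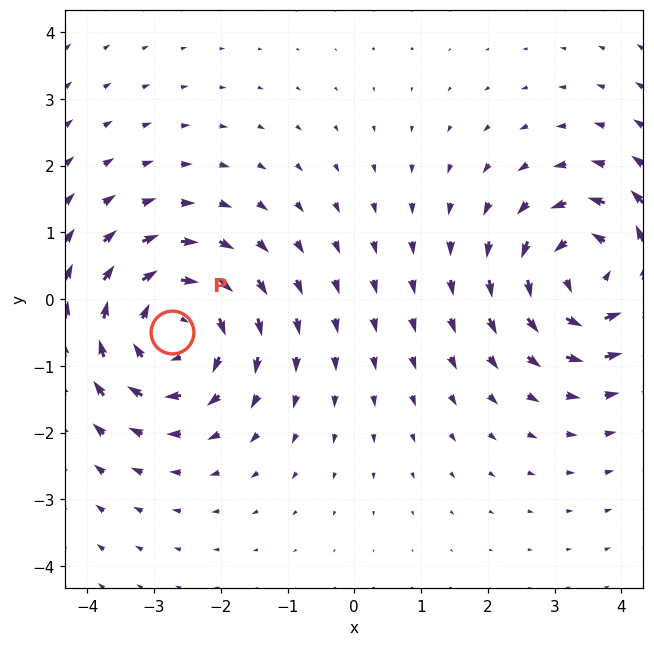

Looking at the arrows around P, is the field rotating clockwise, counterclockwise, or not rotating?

Near P at (-2.7, -0.5) the arrows circulate clockwise. The curl (z-component) there is about -3; negative curl means clockwise rotation.

clockwise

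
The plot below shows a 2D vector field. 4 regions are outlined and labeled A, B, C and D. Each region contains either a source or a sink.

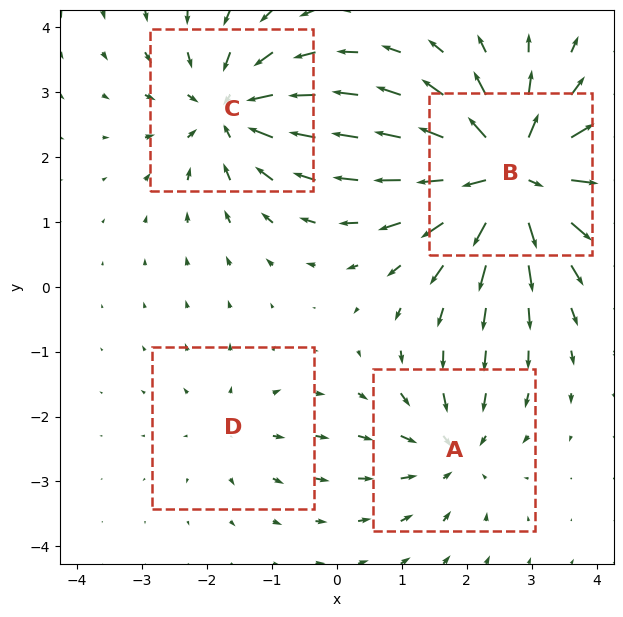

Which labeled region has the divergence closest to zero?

D

Divergence at each region's feature centre — A: about -4, B: about +9, C: about -6, D: about +2. Region D is closest to zero.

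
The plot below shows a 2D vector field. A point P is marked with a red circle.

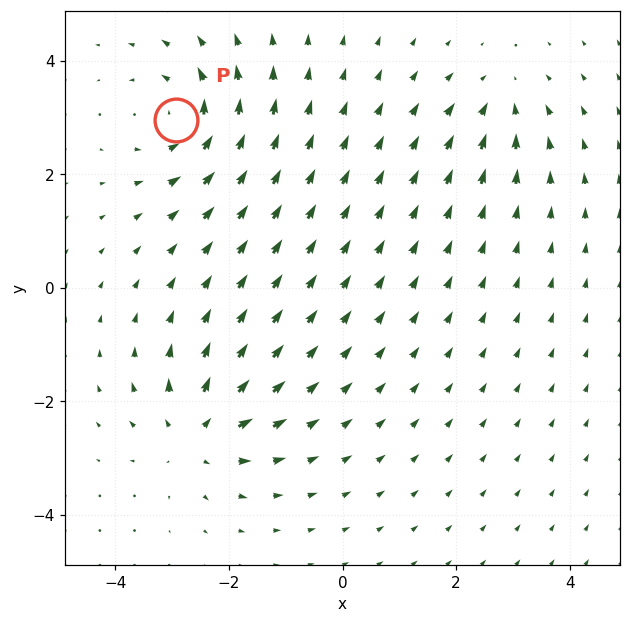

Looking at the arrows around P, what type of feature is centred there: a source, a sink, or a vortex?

vortex

At P (-2.9, 2.9) the arrows circulate counterclockwise. Divergence ≈0, curl about +4 — near-zero divergence with nonzero curl is a vortex.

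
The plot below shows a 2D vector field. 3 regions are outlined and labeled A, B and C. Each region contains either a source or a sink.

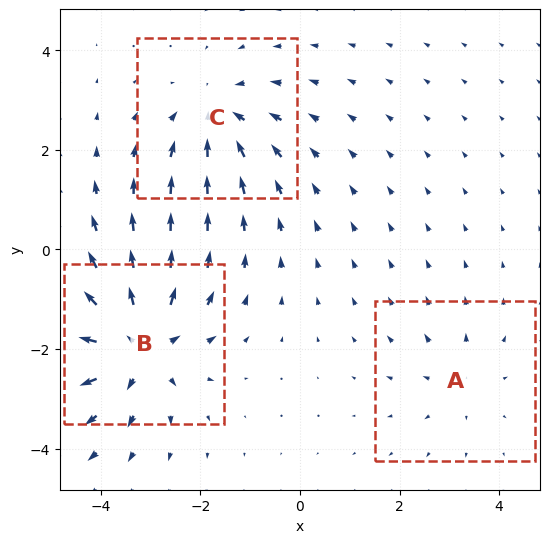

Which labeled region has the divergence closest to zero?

Divergence at each region's feature centre — A: about +2, B: about +5, C: about -3. Region A is closest to zero.

A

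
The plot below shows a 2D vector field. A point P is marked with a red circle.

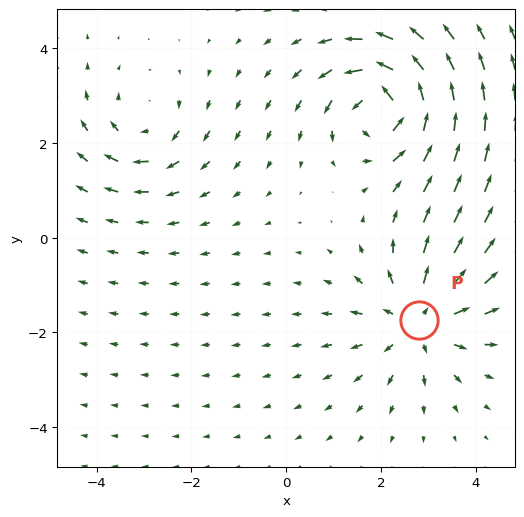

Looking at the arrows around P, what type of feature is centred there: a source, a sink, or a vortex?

source

At P (2.8, -1.7) the arrows spread outward. Divergence about +4, curl ≈0 — positive divergence with near-zero curl is a source.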